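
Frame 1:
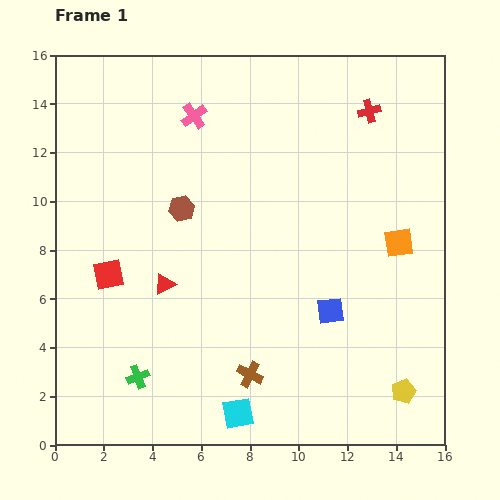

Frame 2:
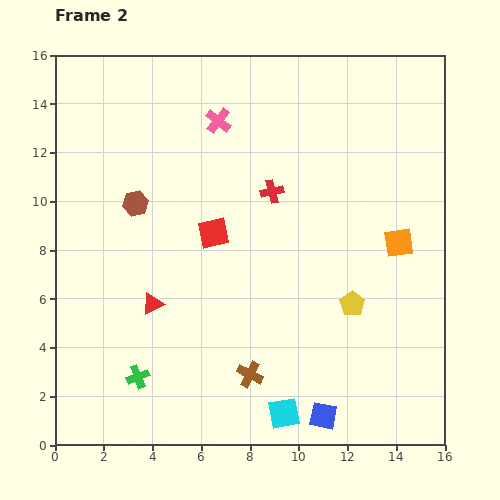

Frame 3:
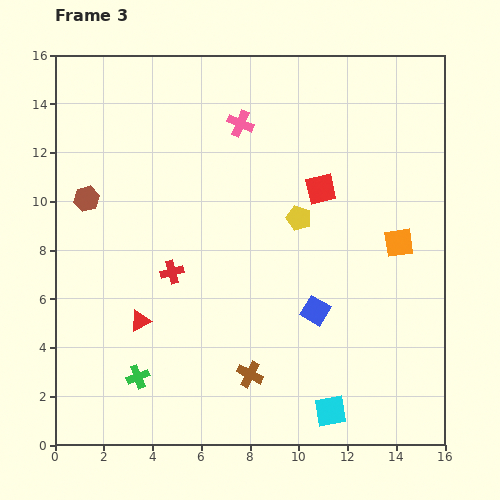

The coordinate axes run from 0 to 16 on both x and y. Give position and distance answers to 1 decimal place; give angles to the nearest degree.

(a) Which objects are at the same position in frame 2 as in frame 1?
the green cross, the brown cross, the orange square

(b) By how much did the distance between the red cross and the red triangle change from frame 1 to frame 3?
-8.6

Distance in frame 1: 11.0. Distance in frame 3: 2.4.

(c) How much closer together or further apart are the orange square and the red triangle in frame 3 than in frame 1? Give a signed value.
+1.4

Distance in frame 1: 9.7. Distance in frame 3: 11.1.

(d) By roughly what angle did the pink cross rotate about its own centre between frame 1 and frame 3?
32° counter-clockwise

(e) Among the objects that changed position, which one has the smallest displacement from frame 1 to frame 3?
the blue square

(moved 0.6)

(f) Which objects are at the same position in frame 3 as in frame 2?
the green cross, the brown cross, the orange square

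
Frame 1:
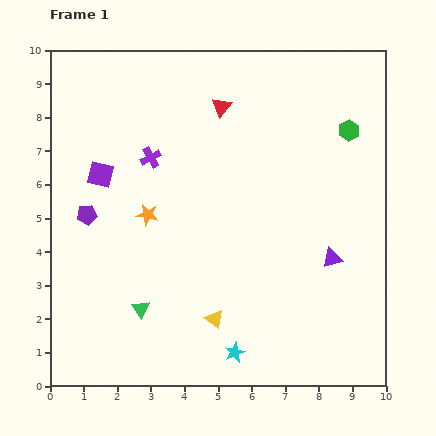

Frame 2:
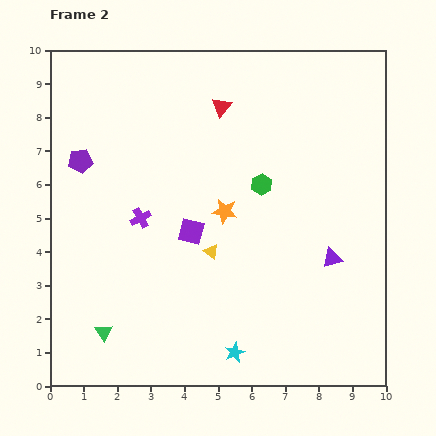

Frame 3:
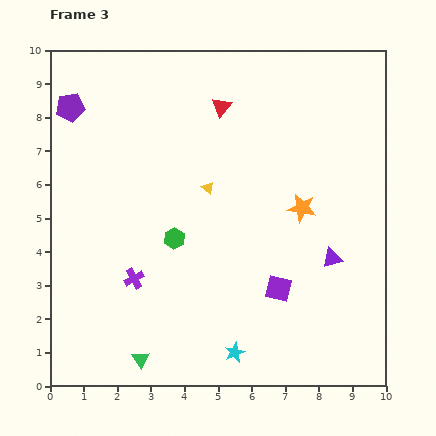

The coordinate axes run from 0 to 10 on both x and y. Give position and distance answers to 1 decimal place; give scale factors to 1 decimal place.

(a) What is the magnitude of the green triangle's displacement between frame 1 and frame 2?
1.3

The green triangle moved from (2.7, 2.3) to (1.6, 1.6), a distance of √(1.1² + 0.7²) ≈ 1.3.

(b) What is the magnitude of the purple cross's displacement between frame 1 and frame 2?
1.8

The purple cross moved from (3.0, 6.8) to (2.7, 5.0), a distance of √(0.3² + 1.8²) ≈ 1.8.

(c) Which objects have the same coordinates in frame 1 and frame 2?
the cyan star, the purple triangle, the red triangle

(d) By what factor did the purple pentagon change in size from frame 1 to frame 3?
1.4×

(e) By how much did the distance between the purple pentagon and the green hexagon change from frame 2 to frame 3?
-0.4

Distance in frame 2: 5.4. Distance in frame 3: 5.0.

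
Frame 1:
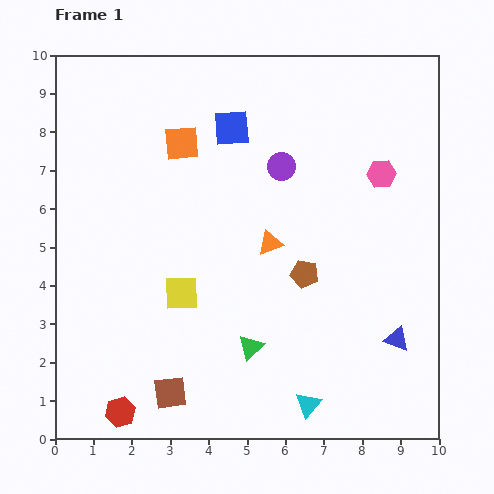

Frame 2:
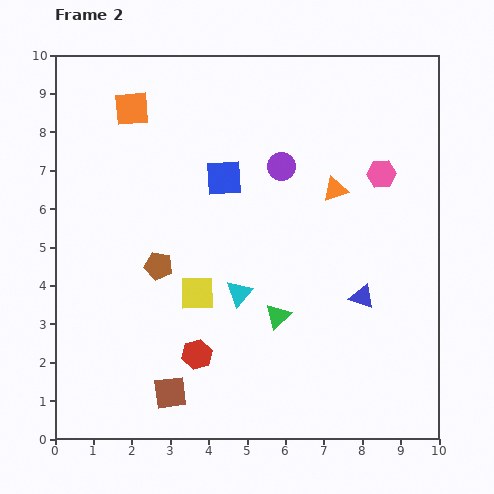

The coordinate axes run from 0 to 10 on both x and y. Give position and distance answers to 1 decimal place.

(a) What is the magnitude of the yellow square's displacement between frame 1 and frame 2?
0.4

The yellow square moved from (3.3, 3.8) to (3.7, 3.8), a distance of √(0.4² + 0.0²) ≈ 0.4.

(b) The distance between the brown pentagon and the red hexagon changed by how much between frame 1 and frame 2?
-3.5

Distance in frame 1: 6.0. Distance in frame 2: 2.5.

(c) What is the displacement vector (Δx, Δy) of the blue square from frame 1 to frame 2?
(-0.2, -1.3)

The blue square was at (4.6, 8.1) in frame 1 and (4.4, 6.8) in frame 2.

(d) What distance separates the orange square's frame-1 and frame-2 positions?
1.6

The orange square moved from (3.3, 7.7) to (2.0, 8.6), a distance of √(1.3² + 0.9²) ≈ 1.6.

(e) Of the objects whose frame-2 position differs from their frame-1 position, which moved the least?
the yellow square

(moved 0.4)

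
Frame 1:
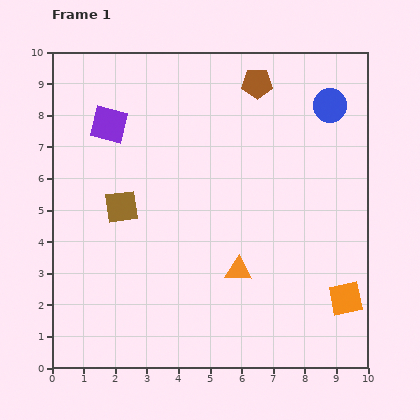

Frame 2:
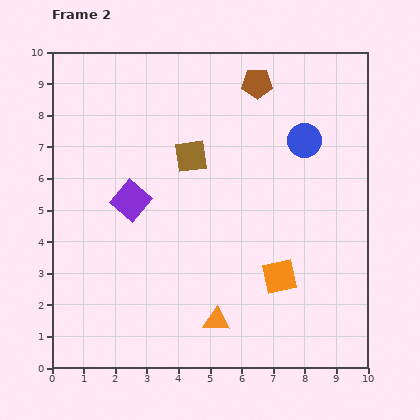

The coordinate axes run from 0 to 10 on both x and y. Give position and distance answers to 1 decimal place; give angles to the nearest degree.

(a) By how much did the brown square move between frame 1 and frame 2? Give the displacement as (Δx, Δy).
(2.2, 1.6)

The brown square was at (2.2, 5.1) in frame 1 and (4.4, 6.7) in frame 2.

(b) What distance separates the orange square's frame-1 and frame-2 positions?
2.2

The orange square moved from (9.3, 2.2) to (7.2, 2.9), a distance of √(2.1² + 0.7²) ≈ 2.2.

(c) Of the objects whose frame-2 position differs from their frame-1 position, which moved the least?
the blue circle

(moved 1.4)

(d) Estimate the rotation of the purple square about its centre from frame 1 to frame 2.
27° clockwise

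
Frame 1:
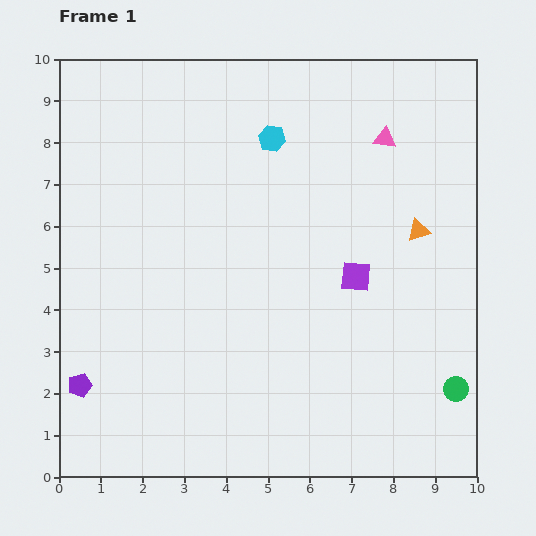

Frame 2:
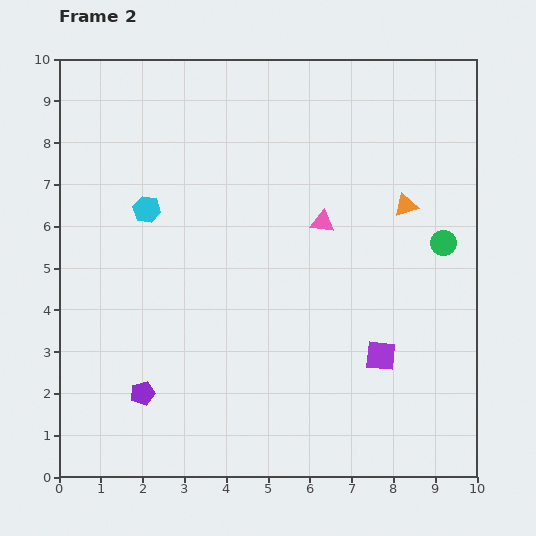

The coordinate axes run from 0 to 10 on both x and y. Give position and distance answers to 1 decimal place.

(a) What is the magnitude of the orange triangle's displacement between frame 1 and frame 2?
0.7

The orange triangle moved from (8.6, 5.9) to (8.3, 6.5), a distance of √(0.3² + 0.6²) ≈ 0.7.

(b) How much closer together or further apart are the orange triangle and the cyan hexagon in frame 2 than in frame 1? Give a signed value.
+2.1

Distance in frame 1: 4.1. Distance in frame 2: 6.2.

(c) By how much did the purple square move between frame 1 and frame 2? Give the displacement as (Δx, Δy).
(0.6, -1.9)

The purple square was at (7.1, 4.8) in frame 1 and (7.7, 2.9) in frame 2.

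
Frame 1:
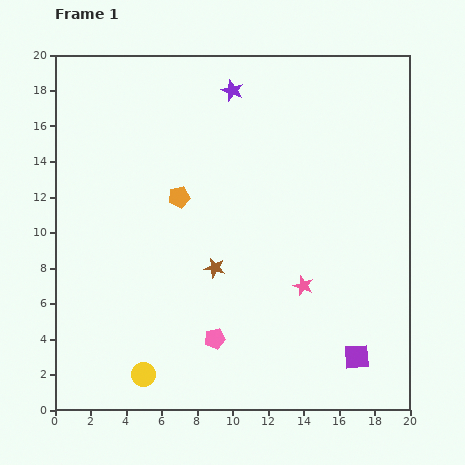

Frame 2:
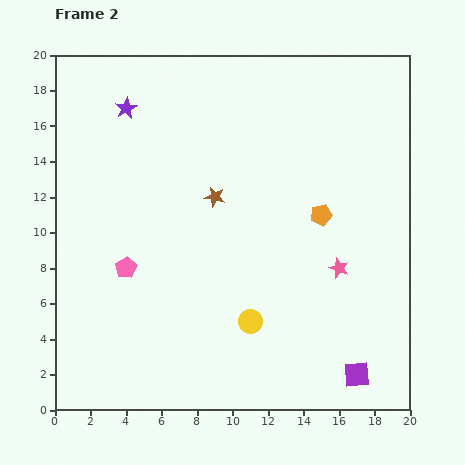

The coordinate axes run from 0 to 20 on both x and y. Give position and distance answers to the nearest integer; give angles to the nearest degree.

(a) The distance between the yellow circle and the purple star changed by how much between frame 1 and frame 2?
-3

Distance in frame 1: 17. Distance in frame 2: 14.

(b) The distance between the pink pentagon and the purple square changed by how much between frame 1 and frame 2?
+6

Distance in frame 1: 8. Distance in frame 2: 14.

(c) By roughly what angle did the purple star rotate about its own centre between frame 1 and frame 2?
22° clockwise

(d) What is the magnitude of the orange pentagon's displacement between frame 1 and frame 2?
8

The orange pentagon moved from (7, 12) to (15, 11), a distance of √(8² + 1²) ≈ 8.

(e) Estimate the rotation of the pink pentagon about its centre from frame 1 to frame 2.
15° counter-clockwise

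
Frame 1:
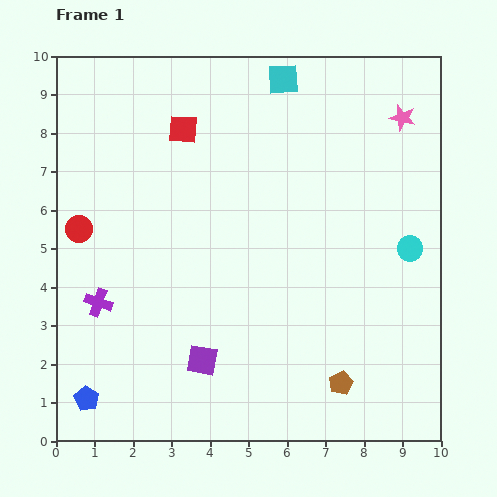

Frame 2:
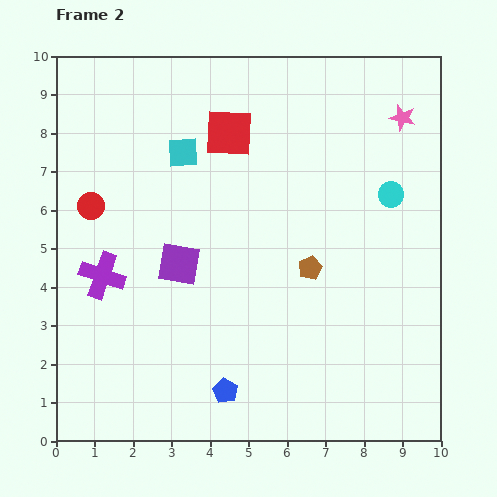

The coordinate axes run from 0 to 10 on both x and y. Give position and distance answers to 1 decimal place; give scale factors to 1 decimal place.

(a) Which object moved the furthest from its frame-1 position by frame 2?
the blue pentagon

(moved 3.6; next 3.2)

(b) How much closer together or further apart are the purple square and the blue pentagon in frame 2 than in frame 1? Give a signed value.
+0.3

Distance in frame 1: 3.2. Distance in frame 2: 3.5.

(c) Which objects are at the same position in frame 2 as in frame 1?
the pink star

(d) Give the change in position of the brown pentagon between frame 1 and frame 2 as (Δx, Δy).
(-0.8, 3.0)

The brown pentagon was at (7.4, 1.5) in frame 1 and (6.6, 4.5) in frame 2.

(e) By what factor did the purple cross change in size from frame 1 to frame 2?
1.6×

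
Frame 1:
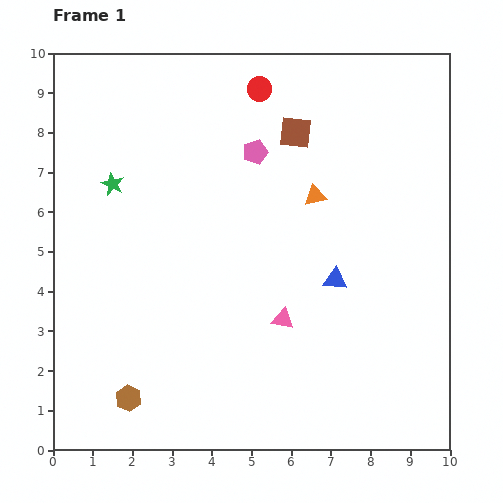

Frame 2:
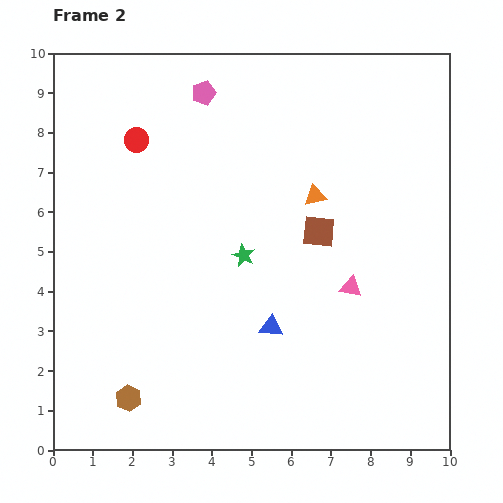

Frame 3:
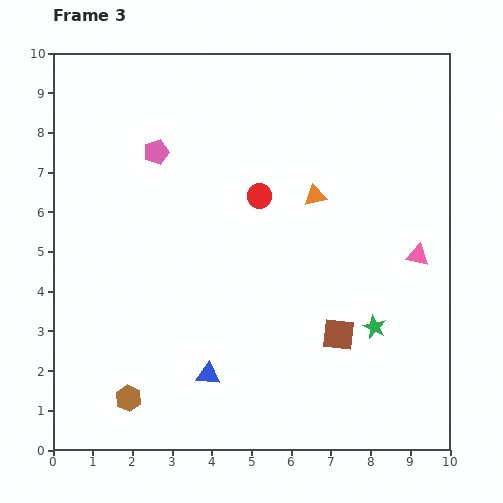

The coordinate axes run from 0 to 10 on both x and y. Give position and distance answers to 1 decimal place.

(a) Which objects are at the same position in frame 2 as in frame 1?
the brown hexagon, the orange triangle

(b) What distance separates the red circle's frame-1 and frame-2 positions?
3.4

The red circle moved from (5.2, 9.1) to (2.1, 7.8), a distance of √(3.1² + 1.3²) ≈ 3.4.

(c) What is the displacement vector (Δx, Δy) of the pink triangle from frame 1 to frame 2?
(1.7, 0.8)

The pink triangle was at (5.8, 3.3) in frame 1 and (7.5, 4.1) in frame 2.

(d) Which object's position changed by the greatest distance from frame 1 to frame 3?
the green star

(moved 7.5; next 5.2)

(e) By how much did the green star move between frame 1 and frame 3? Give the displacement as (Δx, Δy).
(6.6, -3.6)

The green star was at (1.5, 6.7) in frame 1 and (8.1, 3.1) in frame 3.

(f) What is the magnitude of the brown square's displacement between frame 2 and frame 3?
2.6

The brown square moved from (6.7, 5.5) to (7.2, 2.9), a distance of √(0.5² + 2.6²) ≈ 2.6.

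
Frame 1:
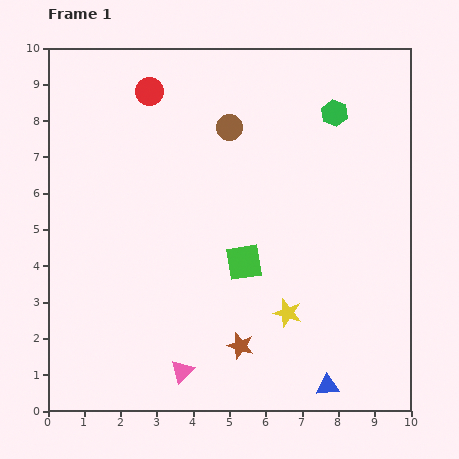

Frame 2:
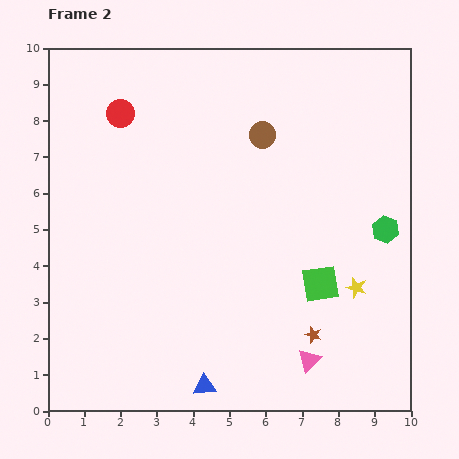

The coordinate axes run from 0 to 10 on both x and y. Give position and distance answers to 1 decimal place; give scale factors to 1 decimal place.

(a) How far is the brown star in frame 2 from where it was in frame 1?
2.0

The brown star moved from (5.3, 1.8) to (7.3, 2.1), a distance of √(2.0² + 0.3²) ≈ 2.0.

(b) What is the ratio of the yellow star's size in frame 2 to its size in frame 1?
0.7×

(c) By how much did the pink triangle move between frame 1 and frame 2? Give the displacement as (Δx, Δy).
(3.5, 0.3)

The pink triangle was at (3.7, 1.1) in frame 1 and (7.2, 1.4) in frame 2.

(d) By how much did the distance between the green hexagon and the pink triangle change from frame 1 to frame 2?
-4.0

Distance in frame 1: 8.2. Distance in frame 2: 4.2.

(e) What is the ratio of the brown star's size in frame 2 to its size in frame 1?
0.6×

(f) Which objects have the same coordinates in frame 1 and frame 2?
none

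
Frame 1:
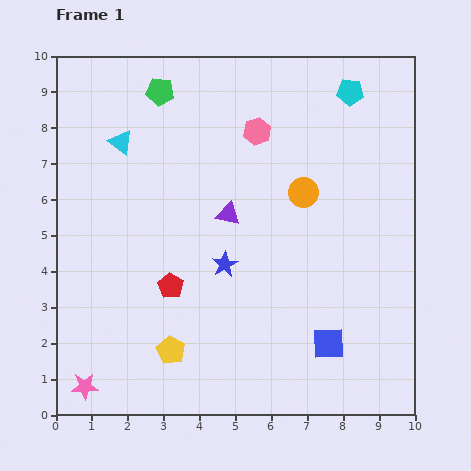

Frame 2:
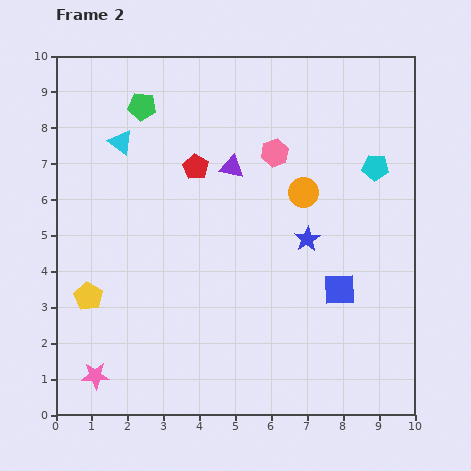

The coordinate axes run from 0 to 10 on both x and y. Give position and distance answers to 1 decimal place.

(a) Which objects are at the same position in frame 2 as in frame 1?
the orange circle, the cyan triangle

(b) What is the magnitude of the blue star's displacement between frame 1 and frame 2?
2.4

The blue star moved from (4.7, 4.2) to (7.0, 4.9), a distance of √(2.3² + 0.7²) ≈ 2.4.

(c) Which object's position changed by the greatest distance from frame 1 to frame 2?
the red pentagon

(moved 3.4; next 2.7)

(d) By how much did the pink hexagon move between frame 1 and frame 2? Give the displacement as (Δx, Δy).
(0.5, -0.6)

The pink hexagon was at (5.6, 7.9) in frame 1 and (6.1, 7.3) in frame 2.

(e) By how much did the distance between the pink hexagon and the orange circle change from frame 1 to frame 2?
-0.7

Distance in frame 1: 2.1. Distance in frame 2: 1.4.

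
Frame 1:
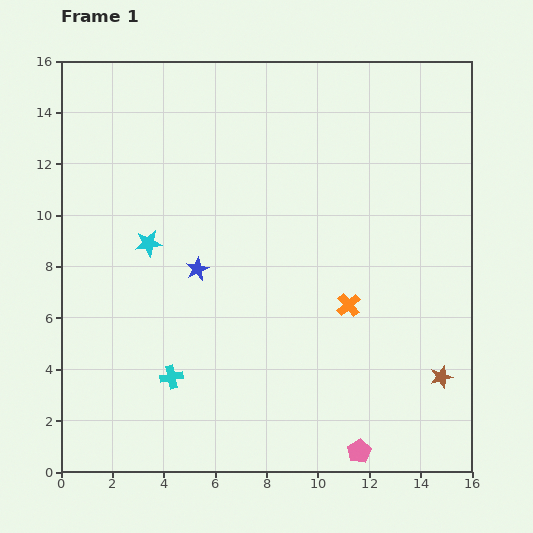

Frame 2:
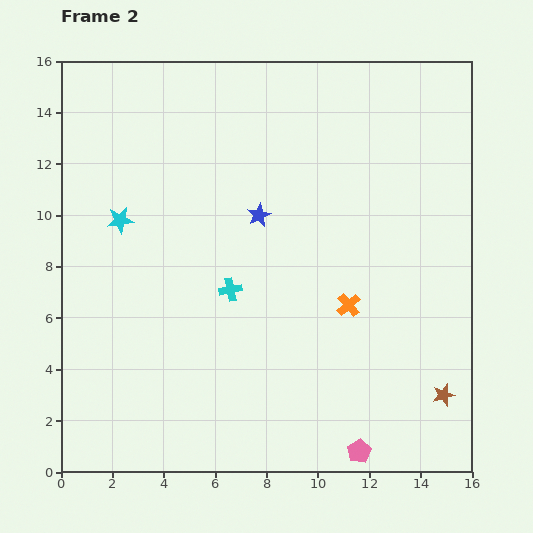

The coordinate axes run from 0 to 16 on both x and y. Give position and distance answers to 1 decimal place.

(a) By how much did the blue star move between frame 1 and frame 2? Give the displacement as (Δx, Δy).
(2.4, 2.1)

The blue star was at (5.3, 7.9) in frame 1 and (7.7, 10.0) in frame 2.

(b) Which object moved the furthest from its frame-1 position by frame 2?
the cyan cross

(moved 4.1; next 3.2)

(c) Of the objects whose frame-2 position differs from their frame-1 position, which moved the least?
the brown star

(moved 0.7)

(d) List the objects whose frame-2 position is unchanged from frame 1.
the pink pentagon, the orange cross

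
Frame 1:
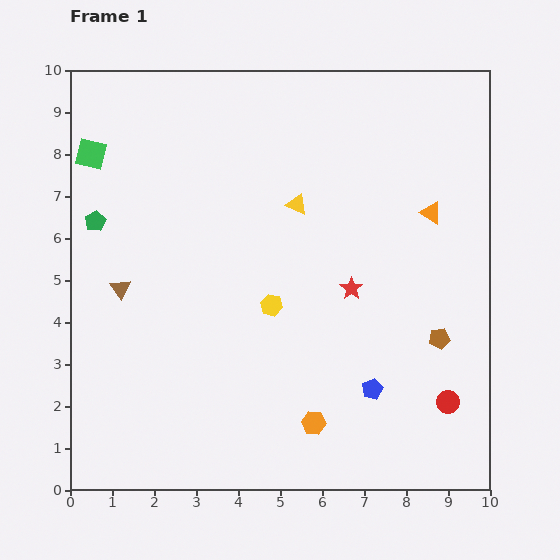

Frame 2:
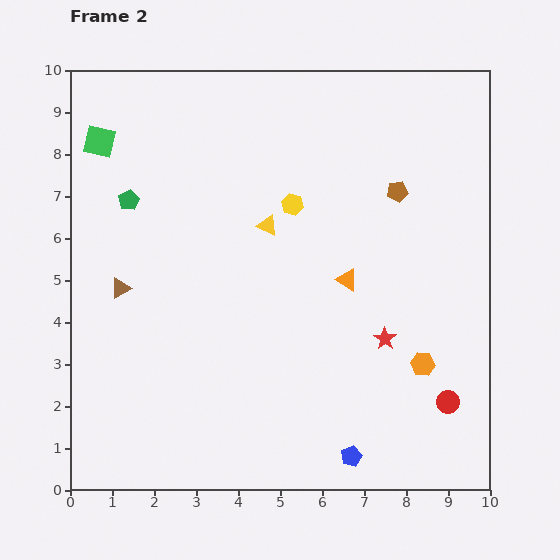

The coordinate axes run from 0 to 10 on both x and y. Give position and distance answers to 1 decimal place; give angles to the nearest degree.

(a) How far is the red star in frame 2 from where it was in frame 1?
1.4

The red star moved from (6.7, 4.8) to (7.5, 3.6), a distance of √(0.8² + 1.2²) ≈ 1.4.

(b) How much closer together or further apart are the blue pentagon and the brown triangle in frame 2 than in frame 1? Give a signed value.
+0.3

Distance in frame 1: 6.5. Distance in frame 2: 6.8.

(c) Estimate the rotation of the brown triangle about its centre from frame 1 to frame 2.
36° clockwise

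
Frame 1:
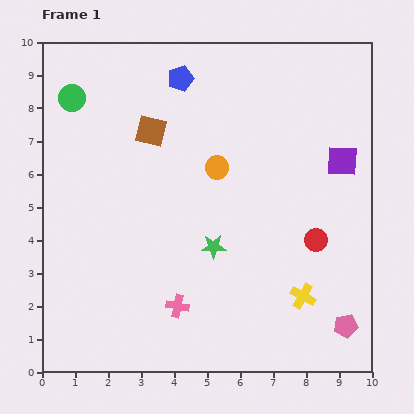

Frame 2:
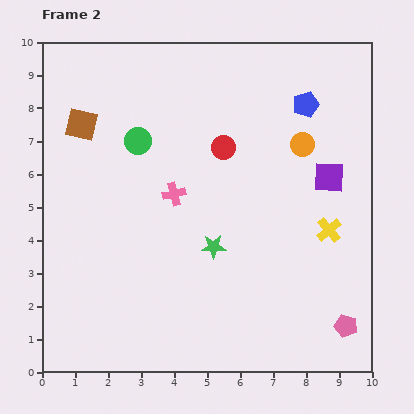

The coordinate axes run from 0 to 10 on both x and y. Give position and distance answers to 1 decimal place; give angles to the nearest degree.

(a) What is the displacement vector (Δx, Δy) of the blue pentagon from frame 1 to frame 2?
(3.8, -0.8)

The blue pentagon was at (4.2, 8.9) in frame 1 and (8.0, 8.1) in frame 2.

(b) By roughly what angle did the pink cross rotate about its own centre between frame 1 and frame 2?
24° counter-clockwise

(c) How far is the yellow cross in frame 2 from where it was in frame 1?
2.2

The yellow cross moved from (7.9, 2.3) to (8.7, 4.3), a distance of √(0.8² + 2.0²) ≈ 2.2.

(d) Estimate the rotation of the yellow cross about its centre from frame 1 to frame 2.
20° clockwise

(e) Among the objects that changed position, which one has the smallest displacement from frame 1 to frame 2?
the purple square

(moved 0.6)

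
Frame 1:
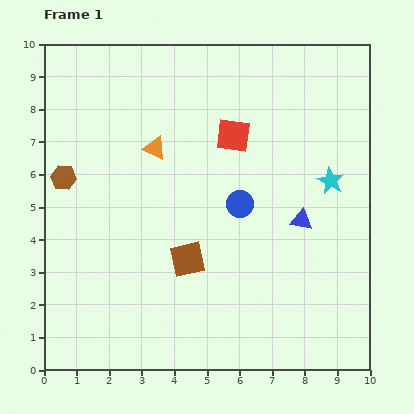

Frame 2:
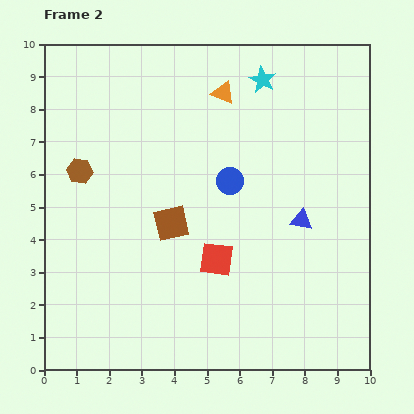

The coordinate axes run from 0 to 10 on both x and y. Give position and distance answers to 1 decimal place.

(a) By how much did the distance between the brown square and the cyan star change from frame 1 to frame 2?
+0.2

Distance in frame 1: 5.0. Distance in frame 2: 5.2.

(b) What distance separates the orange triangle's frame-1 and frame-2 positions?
2.7

The orange triangle moved from (3.4, 6.8) to (5.5, 8.5), a distance of √(2.1² + 1.7²) ≈ 2.7.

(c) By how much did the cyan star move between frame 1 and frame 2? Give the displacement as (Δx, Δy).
(-2.1, 3.1)

The cyan star was at (8.8, 5.8) in frame 1 and (6.7, 8.9) in frame 2.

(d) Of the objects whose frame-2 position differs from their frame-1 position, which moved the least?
the brown hexagon

(moved 0.5)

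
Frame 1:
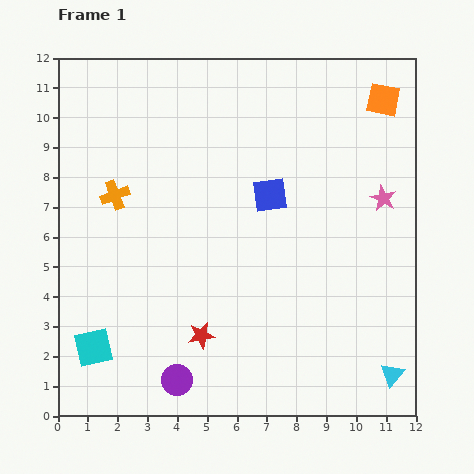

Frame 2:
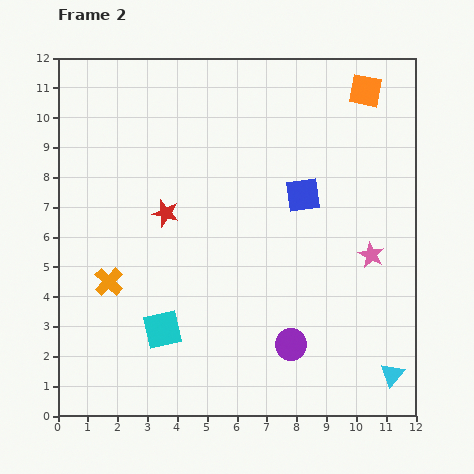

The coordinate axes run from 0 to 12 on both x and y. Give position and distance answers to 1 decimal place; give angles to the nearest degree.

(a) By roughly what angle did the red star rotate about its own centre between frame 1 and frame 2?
23° clockwise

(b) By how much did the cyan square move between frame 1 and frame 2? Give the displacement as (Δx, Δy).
(2.3, 0.6)

The cyan square was at (1.2, 2.3) in frame 1 and (3.5, 2.9) in frame 2.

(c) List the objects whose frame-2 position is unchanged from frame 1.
the cyan triangle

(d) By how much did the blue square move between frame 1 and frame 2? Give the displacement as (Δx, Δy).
(1.1, 0.0)

The blue square was at (7.1, 7.4) in frame 1 and (8.2, 7.4) in frame 2.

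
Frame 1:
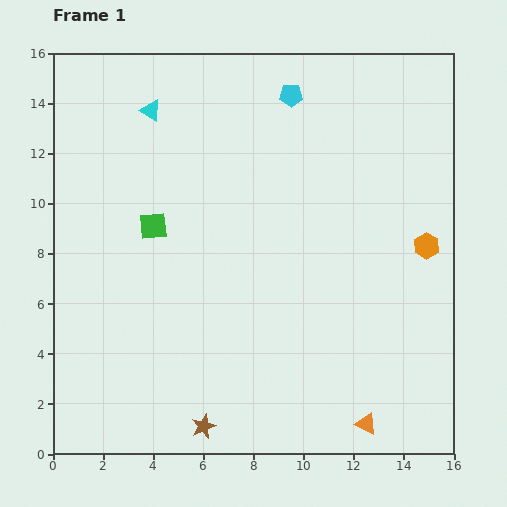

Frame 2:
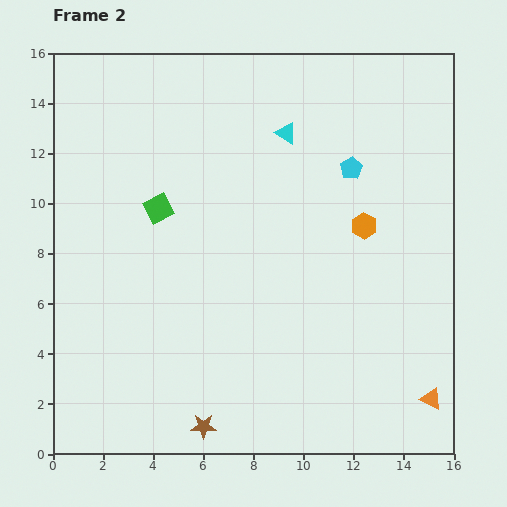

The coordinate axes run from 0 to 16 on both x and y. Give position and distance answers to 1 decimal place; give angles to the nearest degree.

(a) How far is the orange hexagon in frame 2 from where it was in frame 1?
2.6

The orange hexagon moved from (14.9, 8.3) to (12.4, 9.1), a distance of √(2.5² + 0.8²) ≈ 2.6.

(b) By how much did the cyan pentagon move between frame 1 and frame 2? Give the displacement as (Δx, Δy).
(2.4, -2.9)

The cyan pentagon was at (9.5, 14.3) in frame 1 and (11.9, 11.4) in frame 2.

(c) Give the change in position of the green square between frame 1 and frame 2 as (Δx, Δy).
(0.2, 0.7)

The green square was at (4.0, 9.1) in frame 1 and (4.2, 9.8) in frame 2.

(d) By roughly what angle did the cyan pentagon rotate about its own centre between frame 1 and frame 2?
30° counter-clockwise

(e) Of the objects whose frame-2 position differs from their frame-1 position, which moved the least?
the green square

(moved 0.7)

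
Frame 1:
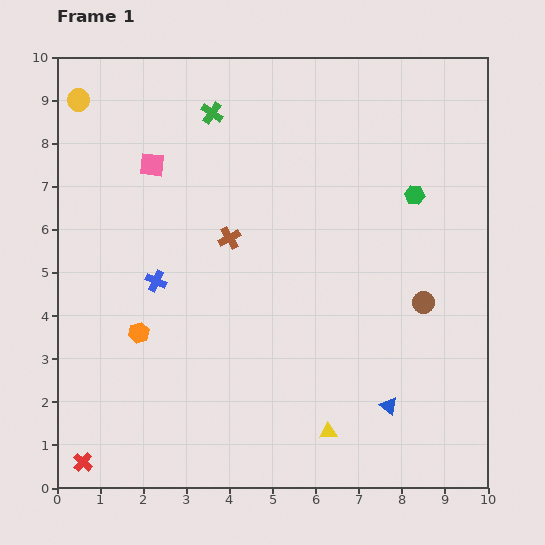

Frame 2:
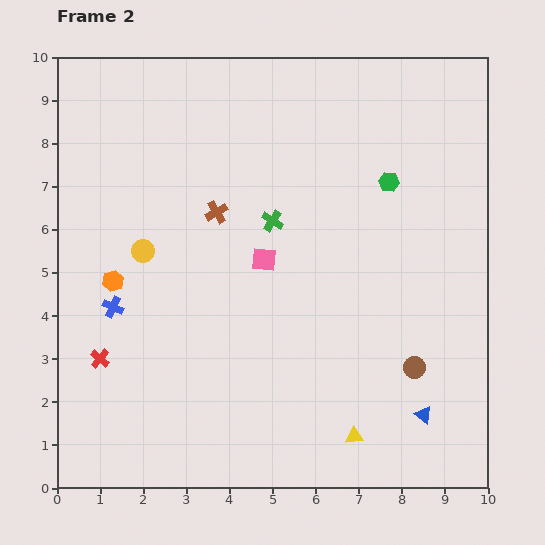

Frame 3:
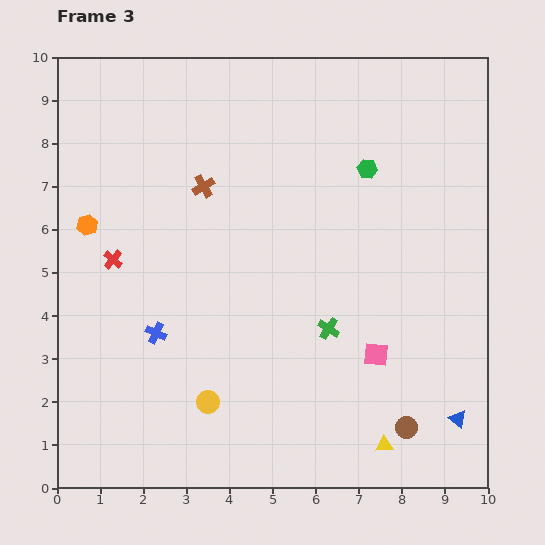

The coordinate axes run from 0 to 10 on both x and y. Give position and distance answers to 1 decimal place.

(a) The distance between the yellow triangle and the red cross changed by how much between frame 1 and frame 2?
+0.5

Distance in frame 1: 5.7. Distance in frame 2: 6.2.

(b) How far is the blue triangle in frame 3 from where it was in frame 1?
1.6

The blue triangle moved from (7.7, 1.9) to (9.3, 1.6), a distance of √(1.6² + 0.3²) ≈ 1.6.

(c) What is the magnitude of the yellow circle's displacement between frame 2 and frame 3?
3.8

The yellow circle moved from (2.0, 5.5) to (3.5, 2.0), a distance of √(1.5² + 3.5²) ≈ 3.8.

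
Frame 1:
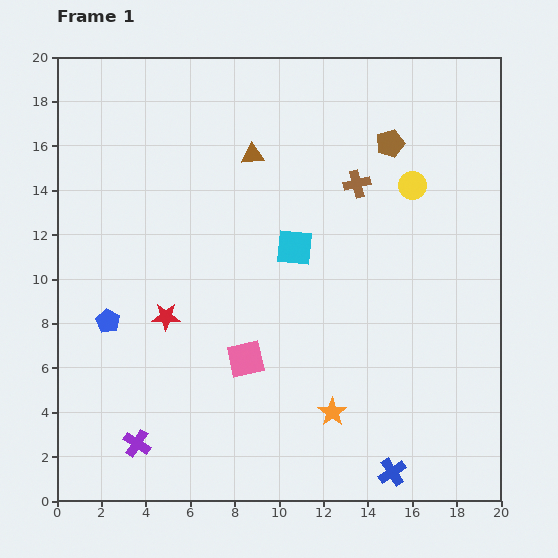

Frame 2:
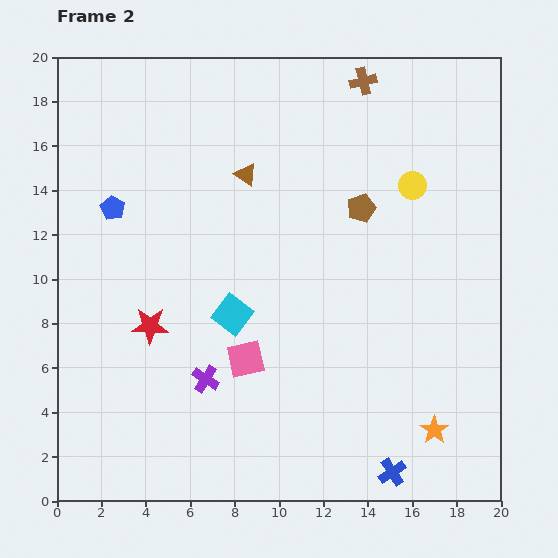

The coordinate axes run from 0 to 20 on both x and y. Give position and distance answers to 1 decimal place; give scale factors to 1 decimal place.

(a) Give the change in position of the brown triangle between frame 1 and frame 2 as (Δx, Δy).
(-0.3, -0.9)

The brown triangle was at (8.8, 15.6) in frame 1 and (8.5, 14.7) in frame 2.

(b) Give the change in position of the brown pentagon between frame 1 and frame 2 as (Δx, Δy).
(-1.3, -2.9)

The brown pentagon was at (15.0, 16.1) in frame 1 and (13.7, 13.2) in frame 2.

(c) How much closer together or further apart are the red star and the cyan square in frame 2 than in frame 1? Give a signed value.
-2.9

Distance in frame 1: 6.6. Distance in frame 2: 3.7.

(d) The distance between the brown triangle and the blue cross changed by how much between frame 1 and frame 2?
-0.7

Distance in frame 1: 15.6. Distance in frame 2: 14.9.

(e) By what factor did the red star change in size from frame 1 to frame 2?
1.3×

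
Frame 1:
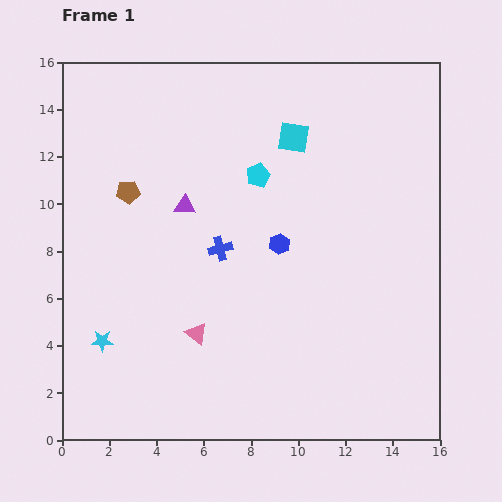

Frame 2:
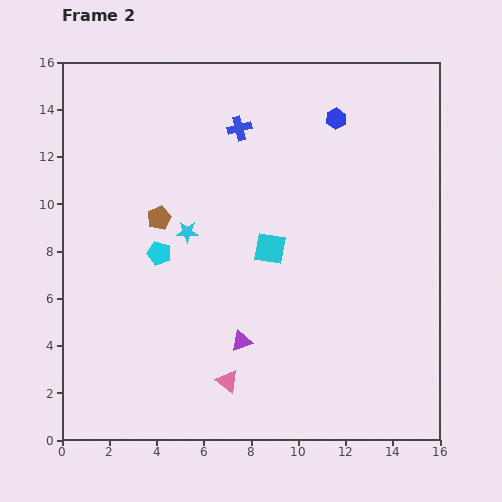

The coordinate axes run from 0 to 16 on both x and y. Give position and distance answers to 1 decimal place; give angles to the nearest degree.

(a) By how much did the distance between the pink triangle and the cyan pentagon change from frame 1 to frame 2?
-1.1

Distance in frame 1: 7.2. Distance in frame 2: 6.1.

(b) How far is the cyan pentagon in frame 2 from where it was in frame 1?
5.3

The cyan pentagon moved from (8.3, 11.2) to (4.1, 7.9), a distance of √(4.2² + 3.3²) ≈ 5.3.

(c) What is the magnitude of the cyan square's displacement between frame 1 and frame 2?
4.8

The cyan square moved from (9.8, 12.8) to (8.8, 8.1), a distance of √(1.0² + 4.7²) ≈ 4.8.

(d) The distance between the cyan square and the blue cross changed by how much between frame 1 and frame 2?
-0.3

Distance in frame 1: 5.6. Distance in frame 2: 5.3.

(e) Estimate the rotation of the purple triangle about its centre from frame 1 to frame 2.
21° counter-clockwise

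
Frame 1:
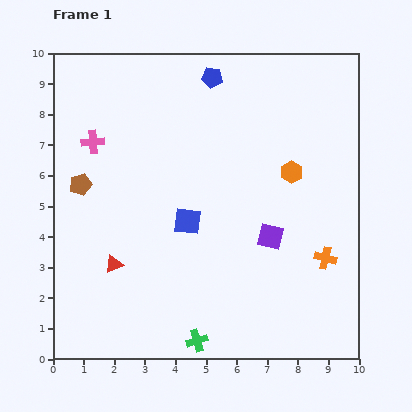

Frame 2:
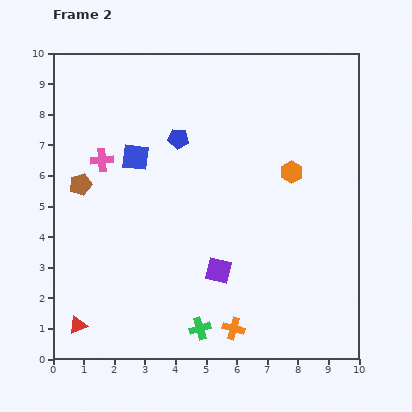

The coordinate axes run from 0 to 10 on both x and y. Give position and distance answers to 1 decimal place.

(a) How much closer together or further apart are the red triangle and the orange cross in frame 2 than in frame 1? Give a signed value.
-1.8

Distance in frame 1: 6.9. Distance in frame 2: 5.1.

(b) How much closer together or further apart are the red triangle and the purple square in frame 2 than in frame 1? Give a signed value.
-0.3

Distance in frame 1: 5.2. Distance in frame 2: 4.9.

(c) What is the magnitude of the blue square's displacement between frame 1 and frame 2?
2.7

The blue square moved from (4.4, 4.5) to (2.7, 6.6), a distance of √(1.7² + 2.1²) ≈ 2.7.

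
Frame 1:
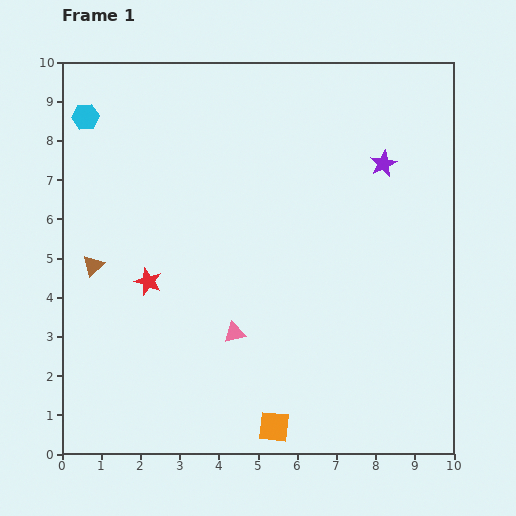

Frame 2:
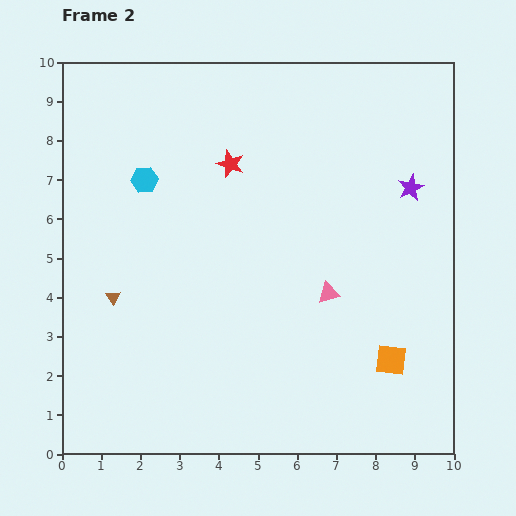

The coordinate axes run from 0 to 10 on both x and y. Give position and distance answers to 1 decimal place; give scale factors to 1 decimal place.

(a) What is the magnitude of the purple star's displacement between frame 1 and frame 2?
0.9

The purple star moved from (8.2, 7.4) to (8.9, 6.8), a distance of √(0.7² + 0.6²) ≈ 0.9.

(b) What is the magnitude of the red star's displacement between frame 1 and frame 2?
3.7

The red star moved from (2.2, 4.4) to (4.3, 7.4), a distance of √(2.1² + 3.0²) ≈ 3.7.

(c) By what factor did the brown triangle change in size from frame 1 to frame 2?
0.7×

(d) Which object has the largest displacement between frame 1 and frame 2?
the red star

(moved 3.7; next 3.4)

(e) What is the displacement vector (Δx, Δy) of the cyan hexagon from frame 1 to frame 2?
(1.5, -1.6)

The cyan hexagon was at (0.6, 8.6) in frame 1 and (2.1, 7.0) in frame 2.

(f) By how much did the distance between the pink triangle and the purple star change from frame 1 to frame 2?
-2.3

Distance in frame 1: 5.7. Distance in frame 2: 3.4.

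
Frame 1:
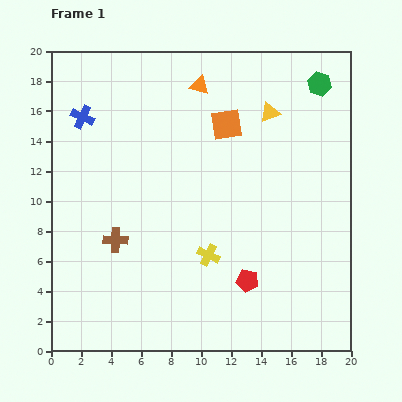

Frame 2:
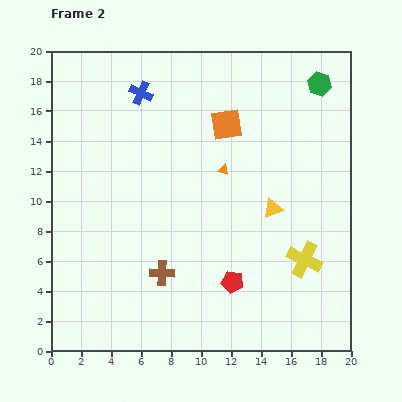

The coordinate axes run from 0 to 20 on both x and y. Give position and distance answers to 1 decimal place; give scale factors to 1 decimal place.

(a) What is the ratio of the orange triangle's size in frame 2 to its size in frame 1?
0.6×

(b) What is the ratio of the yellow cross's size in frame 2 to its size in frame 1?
1.6×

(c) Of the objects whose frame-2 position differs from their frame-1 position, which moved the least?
the red pentagon

(moved 1.0)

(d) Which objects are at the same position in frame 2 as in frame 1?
the green hexagon, the orange square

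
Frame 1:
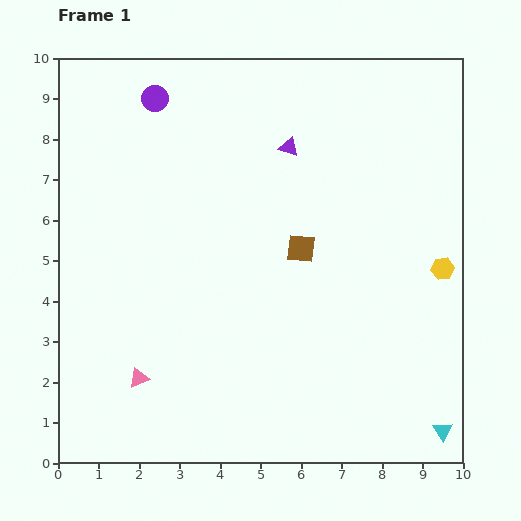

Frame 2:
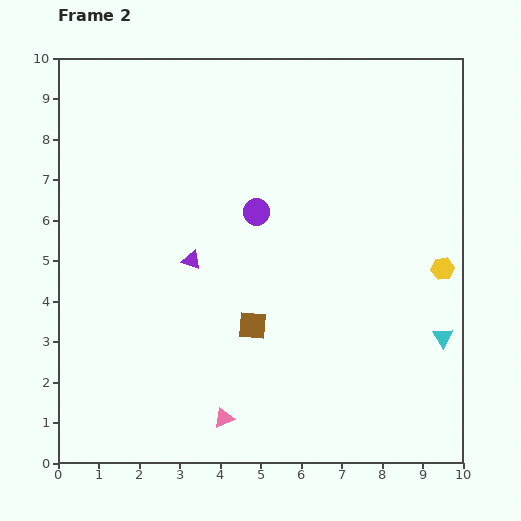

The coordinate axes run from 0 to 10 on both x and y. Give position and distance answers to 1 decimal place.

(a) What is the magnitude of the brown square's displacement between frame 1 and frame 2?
2.2

The brown square moved from (6.0, 5.3) to (4.8, 3.4), a distance of √(1.2² + 1.9²) ≈ 2.2.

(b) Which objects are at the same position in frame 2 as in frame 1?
the yellow hexagon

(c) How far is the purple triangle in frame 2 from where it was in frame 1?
3.7

The purple triangle moved from (5.7, 7.8) to (3.3, 5.0), a distance of √(2.4² + 2.8²) ≈ 3.7.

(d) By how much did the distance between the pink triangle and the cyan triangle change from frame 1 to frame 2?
-1.8

Distance in frame 1: 7.6. Distance in frame 2: 5.8.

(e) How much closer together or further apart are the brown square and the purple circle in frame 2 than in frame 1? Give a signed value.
-2.4

Distance in frame 1: 5.2. Distance in frame 2: 2.8.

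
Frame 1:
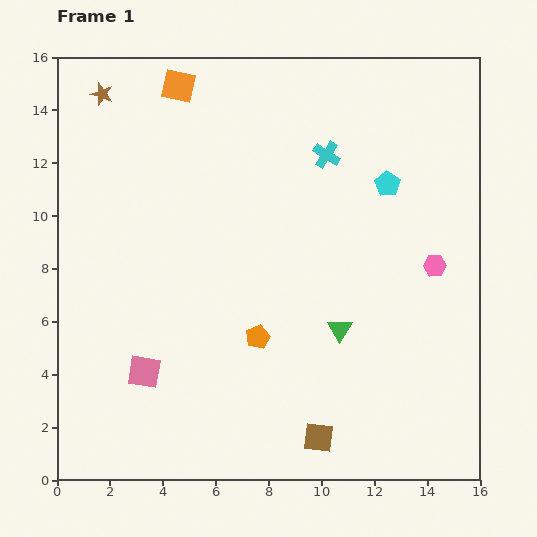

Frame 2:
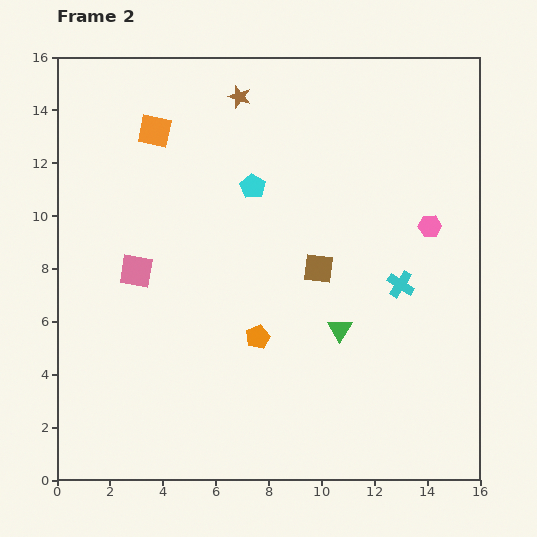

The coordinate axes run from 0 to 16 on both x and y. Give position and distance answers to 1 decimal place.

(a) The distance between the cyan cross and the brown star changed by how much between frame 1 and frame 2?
+0.6

Distance in frame 1: 8.8. Distance in frame 2: 9.4.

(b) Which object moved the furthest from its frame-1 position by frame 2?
the brown square

(moved 6.4; next 5.6)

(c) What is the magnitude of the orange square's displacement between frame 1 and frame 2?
1.9

The orange square moved from (4.6, 14.9) to (3.7, 13.2), a distance of √(0.9² + 1.7²) ≈ 1.9.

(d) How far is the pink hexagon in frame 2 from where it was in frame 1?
1.5

The pink hexagon moved from (14.3, 8.1) to (14.1, 9.6), a distance of √(0.2² + 1.5²) ≈ 1.5.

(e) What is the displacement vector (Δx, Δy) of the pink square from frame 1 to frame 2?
(-0.3, 3.8)

The pink square was at (3.3, 4.1) in frame 1 and (3.0, 7.9) in frame 2.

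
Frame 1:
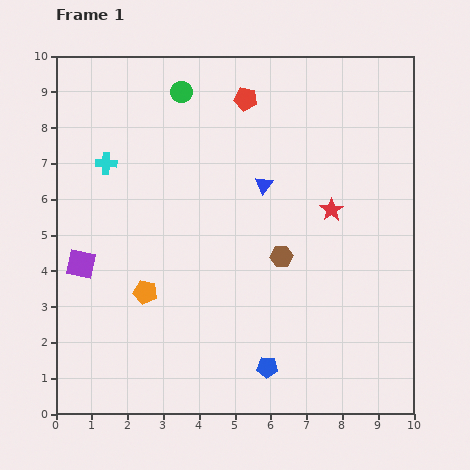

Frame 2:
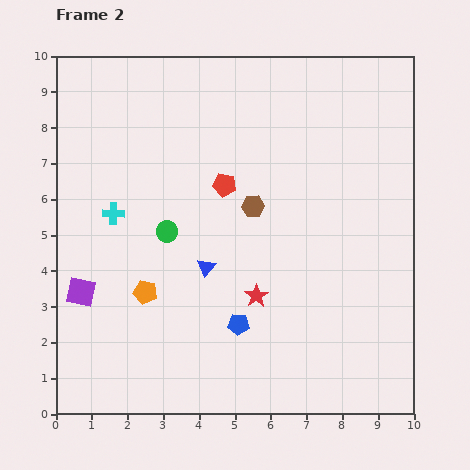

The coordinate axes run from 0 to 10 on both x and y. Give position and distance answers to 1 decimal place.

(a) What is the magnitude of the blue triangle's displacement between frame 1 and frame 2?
2.8

The blue triangle moved from (5.8, 6.4) to (4.2, 4.1), a distance of √(1.6² + 2.3²) ≈ 2.8.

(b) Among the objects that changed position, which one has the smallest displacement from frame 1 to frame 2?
the purple square

(moved 0.8)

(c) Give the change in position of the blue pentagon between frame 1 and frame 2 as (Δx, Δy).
(-0.8, 1.2)

The blue pentagon was at (5.9, 1.3) in frame 1 and (5.1, 2.5) in frame 2.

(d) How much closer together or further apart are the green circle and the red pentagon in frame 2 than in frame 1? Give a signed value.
+0.3

Distance in frame 1: 1.8. Distance in frame 2: 2.1.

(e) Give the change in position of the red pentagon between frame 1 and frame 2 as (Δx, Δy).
(-0.6, -2.4)

The red pentagon was at (5.3, 8.8) in frame 1 and (4.7, 6.4) in frame 2.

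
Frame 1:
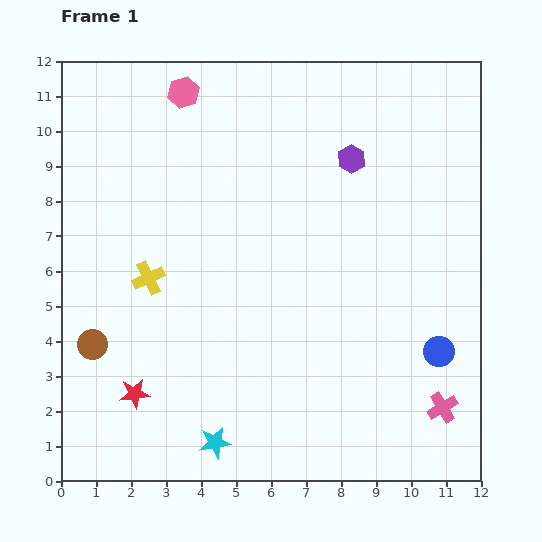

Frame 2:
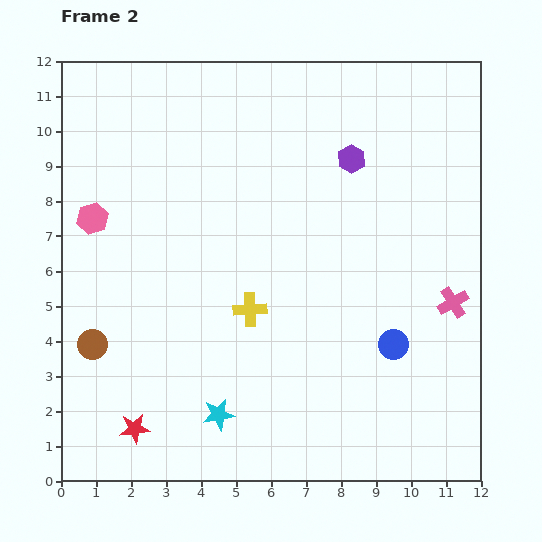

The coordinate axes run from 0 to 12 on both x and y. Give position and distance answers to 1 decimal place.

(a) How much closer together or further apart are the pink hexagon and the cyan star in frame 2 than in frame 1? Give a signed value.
-3.3

Distance in frame 1: 10.0. Distance in frame 2: 6.7.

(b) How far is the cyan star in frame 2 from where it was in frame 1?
0.8

The cyan star moved from (4.4, 1.1) to (4.5, 1.9), a distance of √(0.1² + 0.8²) ≈ 0.8.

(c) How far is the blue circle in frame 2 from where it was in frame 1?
1.3

The blue circle moved from (10.8, 3.7) to (9.5, 3.9), a distance of √(1.3² + 0.2²) ≈ 1.3.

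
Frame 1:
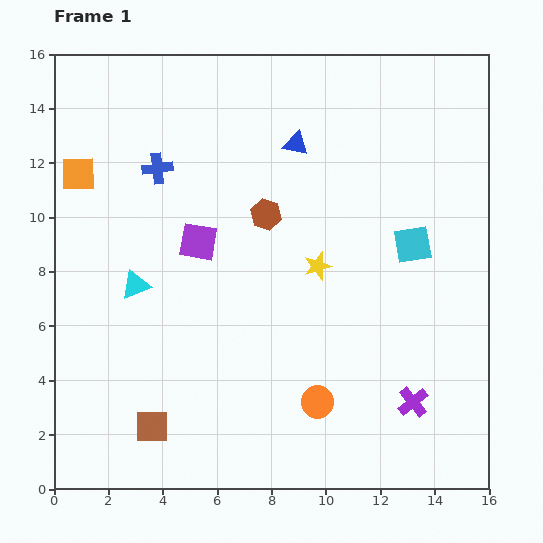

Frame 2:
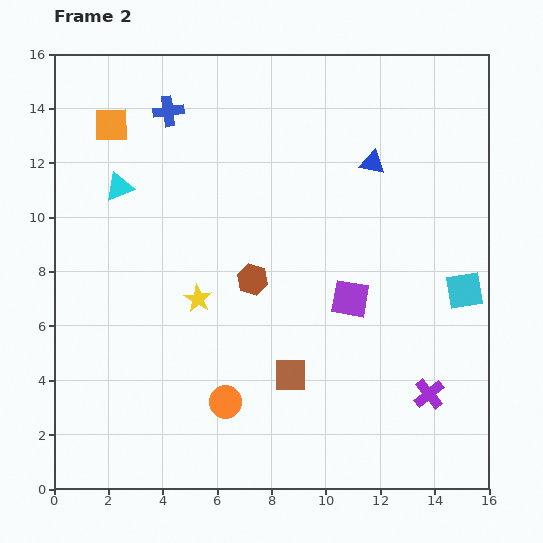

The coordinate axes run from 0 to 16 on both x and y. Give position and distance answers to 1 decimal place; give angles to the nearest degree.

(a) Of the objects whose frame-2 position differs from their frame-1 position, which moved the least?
the purple cross

(moved 0.7)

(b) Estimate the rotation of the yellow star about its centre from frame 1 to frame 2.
23° counter-clockwise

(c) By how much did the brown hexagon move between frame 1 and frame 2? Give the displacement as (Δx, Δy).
(-0.5, -2.4)

The brown hexagon was at (7.8, 10.1) in frame 1 and (7.3, 7.7) in frame 2.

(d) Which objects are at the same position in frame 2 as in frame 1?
none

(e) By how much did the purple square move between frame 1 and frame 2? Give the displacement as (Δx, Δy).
(5.6, -2.1)

The purple square was at (5.3, 9.1) in frame 1 and (10.9, 7.0) in frame 2.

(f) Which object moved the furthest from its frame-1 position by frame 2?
the purple square

(moved 6.0; next 5.4)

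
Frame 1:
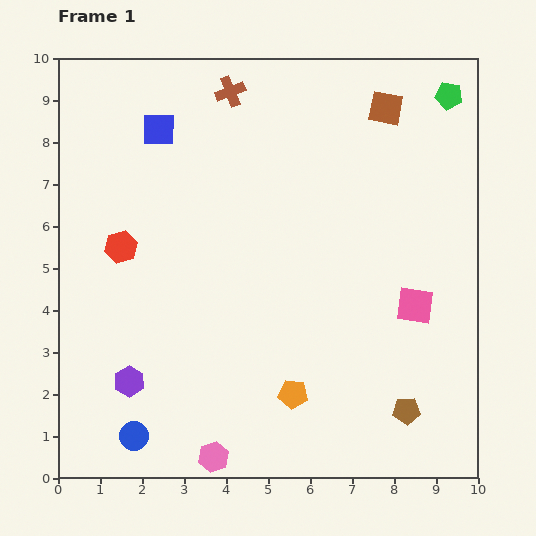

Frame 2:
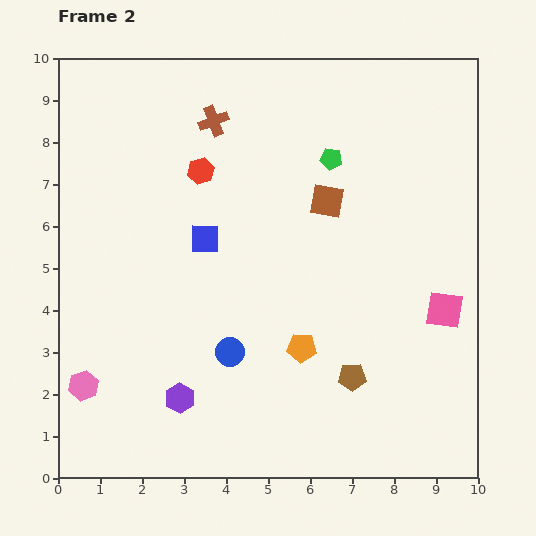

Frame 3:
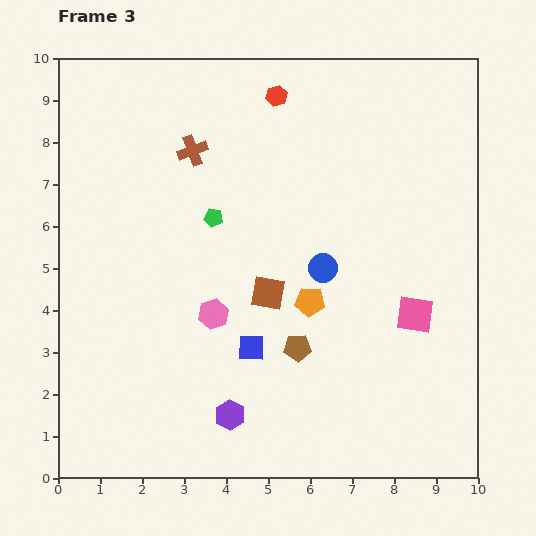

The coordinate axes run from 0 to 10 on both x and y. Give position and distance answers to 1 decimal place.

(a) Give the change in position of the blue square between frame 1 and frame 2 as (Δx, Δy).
(1.1, -2.6)

The blue square was at (2.4, 8.3) in frame 1 and (3.5, 5.7) in frame 2.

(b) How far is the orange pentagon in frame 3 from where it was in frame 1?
2.2

The orange pentagon moved from (5.6, 2.0) to (6.0, 4.2), a distance of √(0.4² + 2.2²) ≈ 2.2.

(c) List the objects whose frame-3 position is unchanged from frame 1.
none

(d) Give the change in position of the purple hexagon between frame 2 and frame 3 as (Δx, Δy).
(1.2, -0.4)

The purple hexagon was at (2.9, 1.9) in frame 2 and (4.1, 1.5) in frame 3.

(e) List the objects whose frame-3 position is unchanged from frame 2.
none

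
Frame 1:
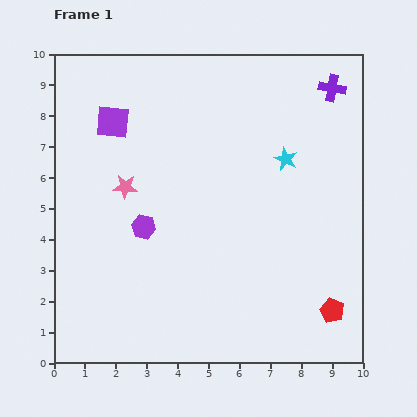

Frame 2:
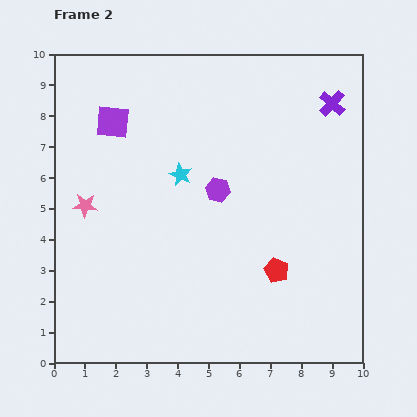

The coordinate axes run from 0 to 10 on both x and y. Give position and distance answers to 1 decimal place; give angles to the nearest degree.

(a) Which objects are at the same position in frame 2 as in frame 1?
the purple square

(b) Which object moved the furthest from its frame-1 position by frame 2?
the cyan star

(moved 3.4; next 2.7)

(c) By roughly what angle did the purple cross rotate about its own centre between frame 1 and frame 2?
32° clockwise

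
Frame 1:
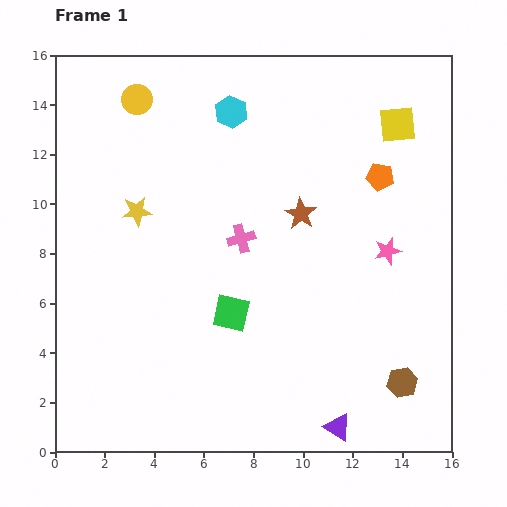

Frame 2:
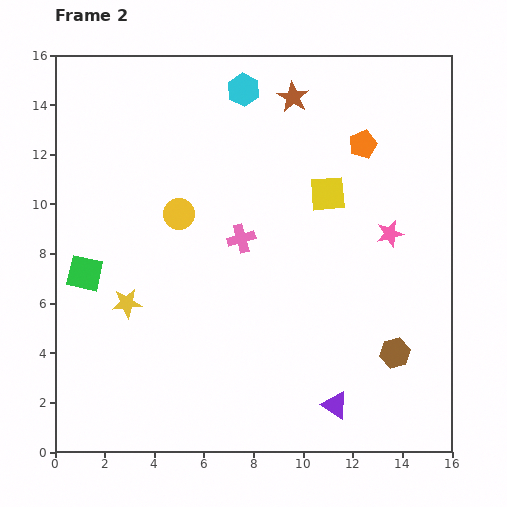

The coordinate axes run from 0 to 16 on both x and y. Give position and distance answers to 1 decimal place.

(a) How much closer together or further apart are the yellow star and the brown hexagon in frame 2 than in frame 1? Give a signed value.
-1.7

Distance in frame 1: 12.7. Distance in frame 2: 11.0.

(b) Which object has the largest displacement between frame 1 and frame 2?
the green square

(moved 6.1; next 4.9)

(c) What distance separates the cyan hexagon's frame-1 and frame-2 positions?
1.0

The cyan hexagon moved from (7.1, 13.7) to (7.6, 14.6), a distance of √(0.5² + 0.9²) ≈ 1.0.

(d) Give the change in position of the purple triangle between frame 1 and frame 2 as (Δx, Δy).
(-0.1, 0.9)

The purple triangle was at (11.4, 1.0) in frame 1 and (11.3, 1.9) in frame 2.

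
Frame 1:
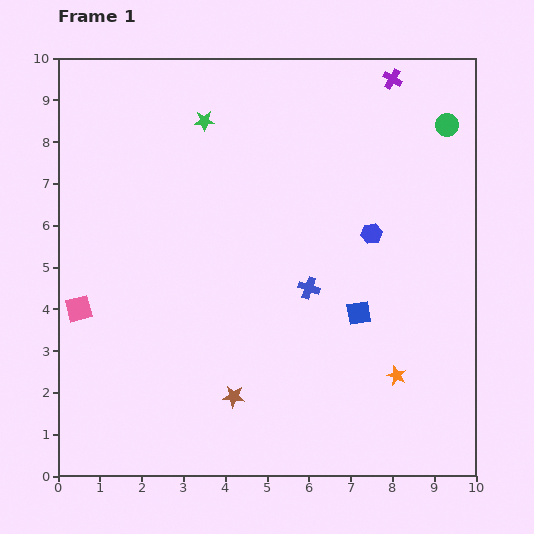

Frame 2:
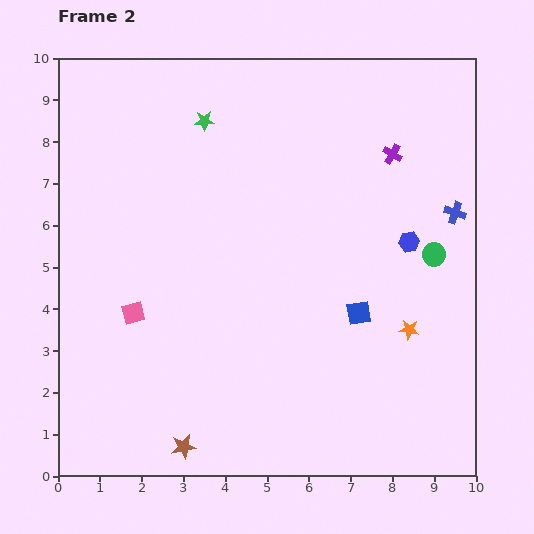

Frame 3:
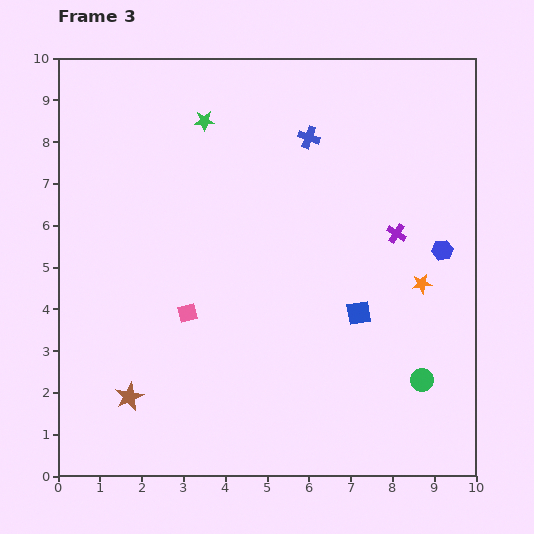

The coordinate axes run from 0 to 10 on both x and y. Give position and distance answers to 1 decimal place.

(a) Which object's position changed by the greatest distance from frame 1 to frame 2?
the blue cross

(moved 3.9; next 3.1)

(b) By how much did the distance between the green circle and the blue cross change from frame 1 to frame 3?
+1.3

Distance in frame 1: 5.1. Distance in frame 3: 6.4.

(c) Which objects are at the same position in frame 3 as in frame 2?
the blue square, the green star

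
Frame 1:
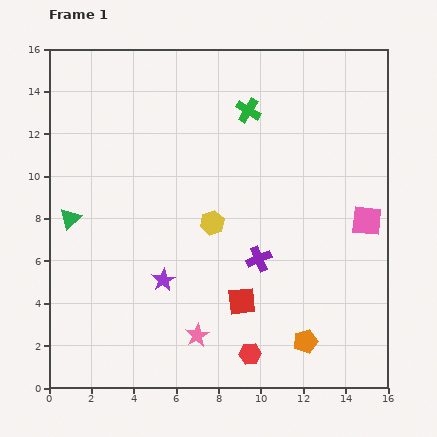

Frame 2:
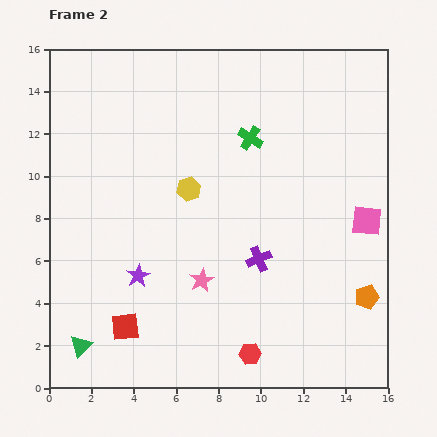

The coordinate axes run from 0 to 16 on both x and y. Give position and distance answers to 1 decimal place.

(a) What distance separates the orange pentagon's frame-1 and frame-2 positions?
3.6

The orange pentagon moved from (12.1, 2.2) to (15.0, 4.3), a distance of √(2.9² + 2.1²) ≈ 3.6.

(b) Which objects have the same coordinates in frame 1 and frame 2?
the pink square, the purple cross, the red hexagon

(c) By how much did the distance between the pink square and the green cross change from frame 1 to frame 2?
-0.9

Distance in frame 1: 7.6. Distance in frame 2: 6.7.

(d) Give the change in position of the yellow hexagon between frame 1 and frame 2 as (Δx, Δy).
(-1.1, 1.6)

The yellow hexagon was at (7.7, 7.8) in frame 1 and (6.6, 9.4) in frame 2.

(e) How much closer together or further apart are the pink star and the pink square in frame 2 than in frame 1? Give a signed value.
-1.4

Distance in frame 1: 9.7. Distance in frame 2: 8.3.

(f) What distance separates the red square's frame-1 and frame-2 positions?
5.6

The red square moved from (9.1, 4.1) to (3.6, 2.9), a distance of √(5.5² + 1.2²) ≈ 5.6.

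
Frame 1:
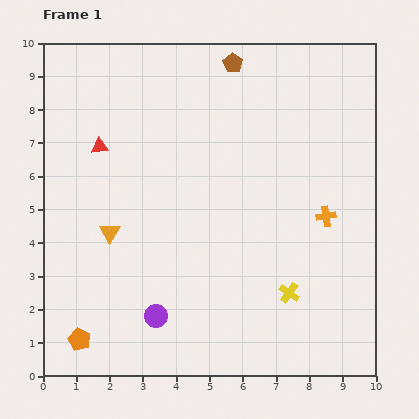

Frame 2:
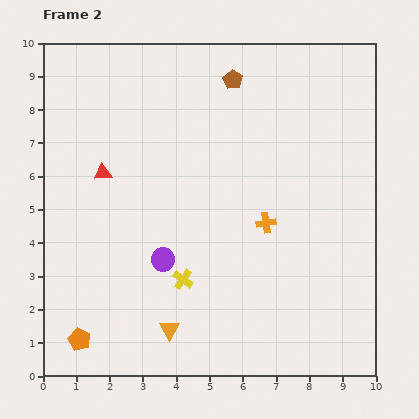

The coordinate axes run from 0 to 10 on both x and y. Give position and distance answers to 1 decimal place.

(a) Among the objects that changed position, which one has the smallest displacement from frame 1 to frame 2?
the brown pentagon

(moved 0.5)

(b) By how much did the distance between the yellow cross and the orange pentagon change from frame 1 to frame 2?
-2.9

Distance in frame 1: 6.5. Distance in frame 2: 3.6.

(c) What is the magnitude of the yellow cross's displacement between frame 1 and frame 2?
3.2

The yellow cross moved from (7.4, 2.5) to (4.2, 2.9), a distance of √(3.2² + 0.4²) ≈ 3.2.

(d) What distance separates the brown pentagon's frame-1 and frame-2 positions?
0.5

The brown pentagon moved from (5.7, 9.4) to (5.7, 8.9), a distance of √(0.0² + 0.5²) ≈ 0.5.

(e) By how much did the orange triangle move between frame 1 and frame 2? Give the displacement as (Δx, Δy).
(1.8, -2.9)

The orange triangle was at (2.0, 4.3) in frame 1 and (3.8, 1.4) in frame 2.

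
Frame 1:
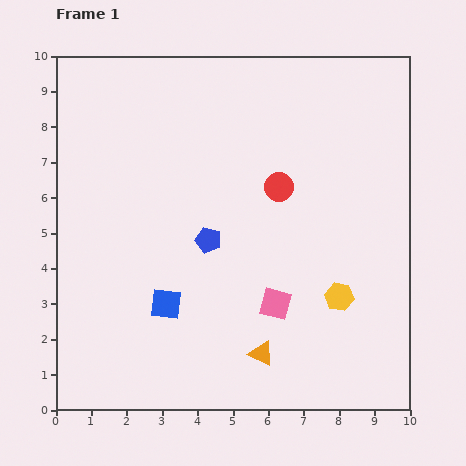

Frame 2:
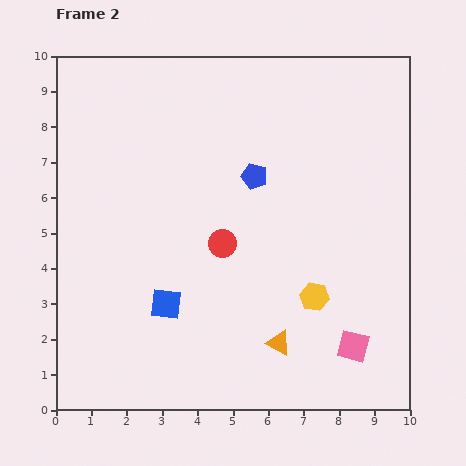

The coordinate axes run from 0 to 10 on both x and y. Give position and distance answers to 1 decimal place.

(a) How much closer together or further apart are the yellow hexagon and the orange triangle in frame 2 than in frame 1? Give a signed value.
-1.1

Distance in frame 1: 2.7. Distance in frame 2: 1.6.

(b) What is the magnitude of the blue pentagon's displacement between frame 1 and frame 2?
2.2

The blue pentagon moved from (4.3, 4.8) to (5.6, 6.6), a distance of √(1.3² + 1.8²) ≈ 2.2.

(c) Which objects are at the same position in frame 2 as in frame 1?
the blue square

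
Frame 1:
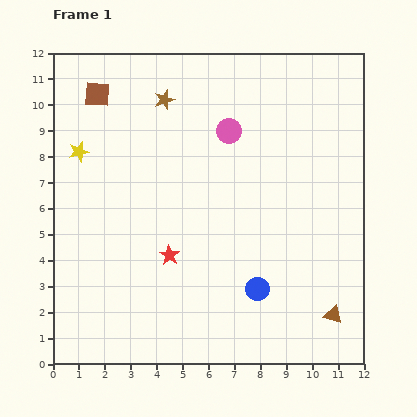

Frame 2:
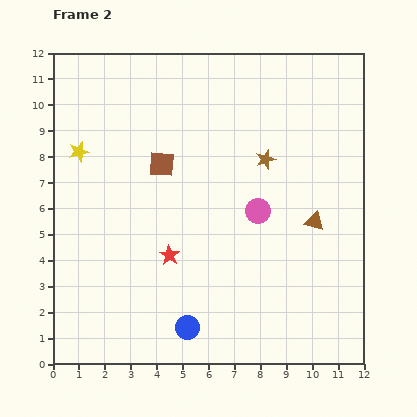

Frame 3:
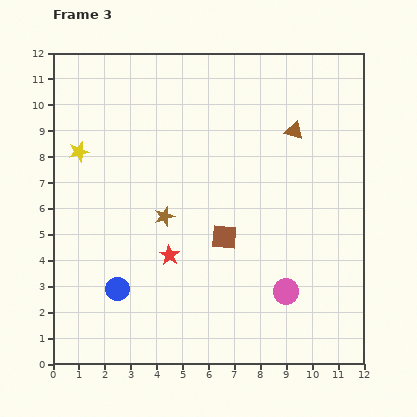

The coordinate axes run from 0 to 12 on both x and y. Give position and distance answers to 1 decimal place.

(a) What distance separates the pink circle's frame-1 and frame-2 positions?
3.3

The pink circle moved from (6.8, 9.0) to (7.9, 5.9), a distance of √(1.1² + 3.1²) ≈ 3.3.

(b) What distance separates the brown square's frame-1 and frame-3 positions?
7.4

The brown square moved from (1.7, 10.4) to (6.6, 4.9), a distance of √(4.9² + 5.5²) ≈ 7.4.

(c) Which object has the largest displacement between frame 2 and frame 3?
the brown star

(moved 4.5; next 3.7)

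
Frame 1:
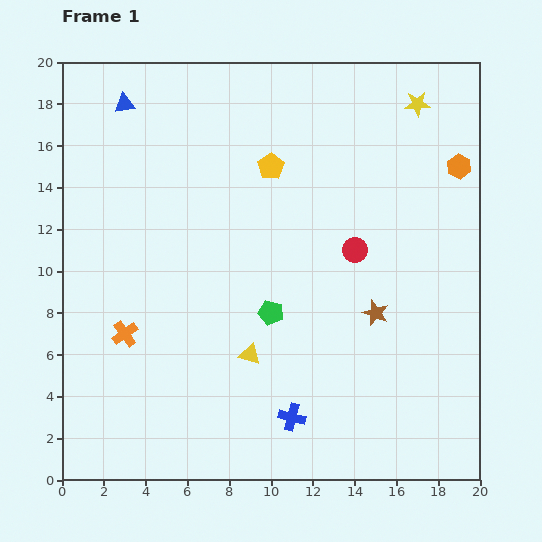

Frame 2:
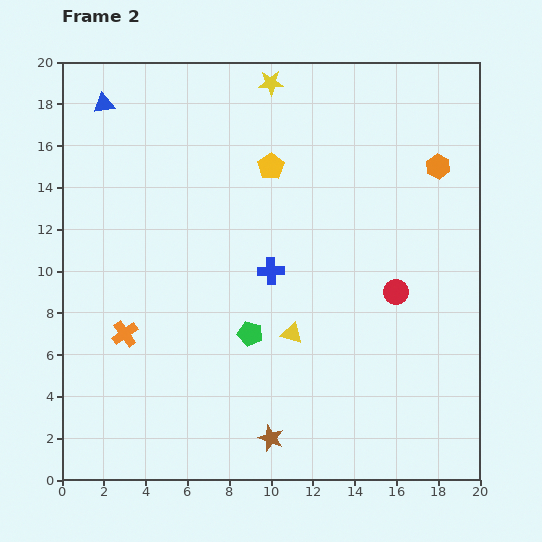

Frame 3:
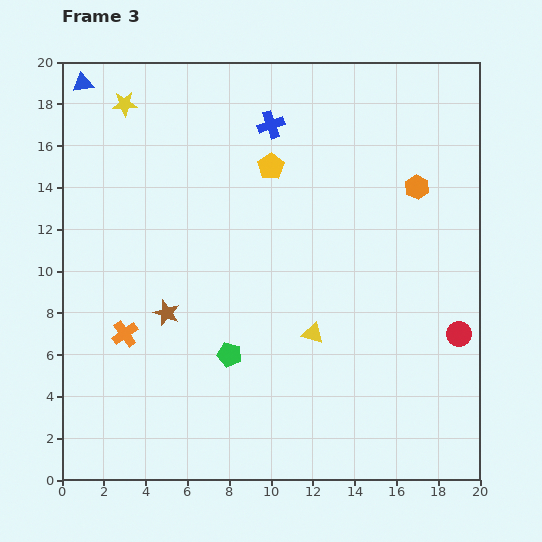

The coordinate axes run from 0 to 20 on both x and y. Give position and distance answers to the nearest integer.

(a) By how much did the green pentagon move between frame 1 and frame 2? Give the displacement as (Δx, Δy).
(-1, -1)

The green pentagon was at (10, 8) in frame 1 and (9, 7) in frame 2.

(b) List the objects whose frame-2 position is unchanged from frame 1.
the yellow pentagon, the orange cross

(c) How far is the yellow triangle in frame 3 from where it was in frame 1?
3

The yellow triangle moved from (9, 6) to (12, 7), a distance of √(3² + 1²) ≈ 3.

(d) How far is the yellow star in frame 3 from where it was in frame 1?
14

The yellow star moved from (17, 18) to (3, 18), a distance of √(14² + 0²) ≈ 14.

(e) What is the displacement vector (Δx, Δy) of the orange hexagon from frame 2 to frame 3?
(-1, -1)

The orange hexagon was at (18, 15) in frame 2 and (17, 14) in frame 3.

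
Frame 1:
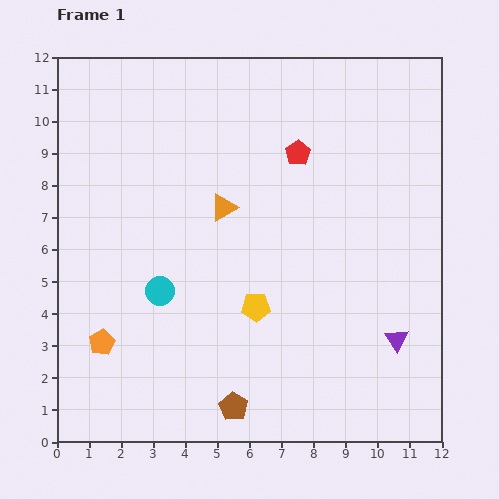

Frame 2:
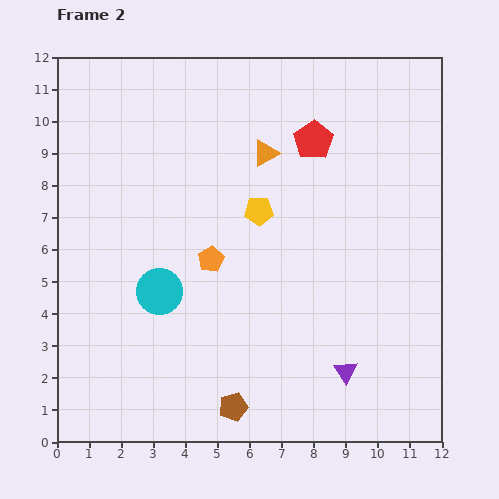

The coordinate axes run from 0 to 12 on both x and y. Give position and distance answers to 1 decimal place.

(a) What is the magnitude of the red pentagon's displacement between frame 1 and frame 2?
0.6

The red pentagon moved from (7.5, 9.0) to (8.0, 9.4), a distance of √(0.5² + 0.4²) ≈ 0.6.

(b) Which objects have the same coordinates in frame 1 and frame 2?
the cyan circle, the brown pentagon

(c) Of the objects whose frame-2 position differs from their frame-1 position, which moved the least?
the red pentagon

(moved 0.6)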